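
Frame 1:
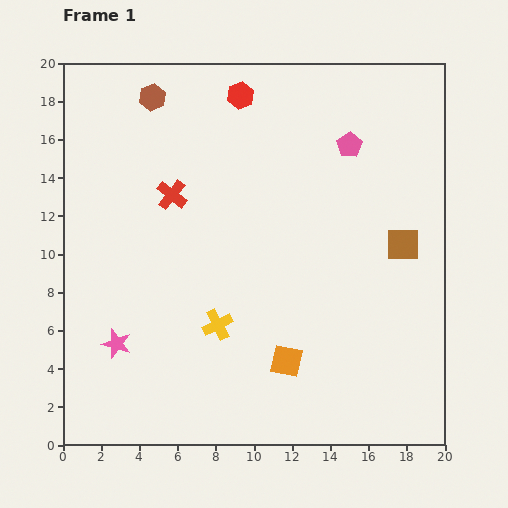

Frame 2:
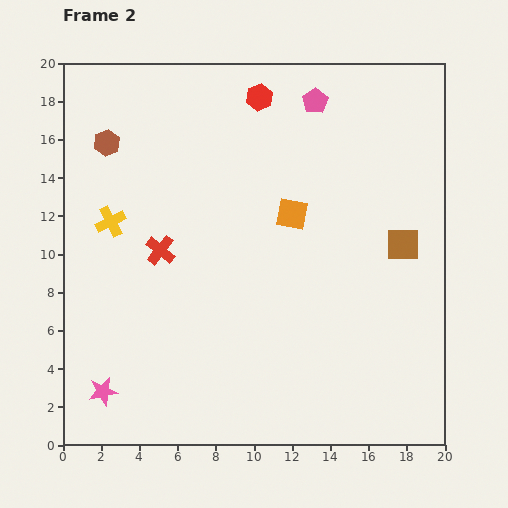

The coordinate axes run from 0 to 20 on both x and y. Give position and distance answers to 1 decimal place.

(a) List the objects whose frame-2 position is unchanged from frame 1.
the brown square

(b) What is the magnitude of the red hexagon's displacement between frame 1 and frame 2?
1.0

The red hexagon moved from (9.3, 18.3) to (10.3, 18.2), a distance of √(1.0² + 0.1²) ≈ 1.0.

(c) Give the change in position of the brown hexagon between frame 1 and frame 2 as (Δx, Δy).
(-2.4, -2.4)

The brown hexagon was at (4.7, 18.2) in frame 1 and (2.3, 15.8) in frame 2.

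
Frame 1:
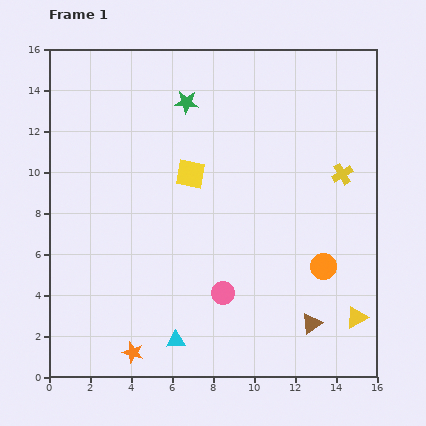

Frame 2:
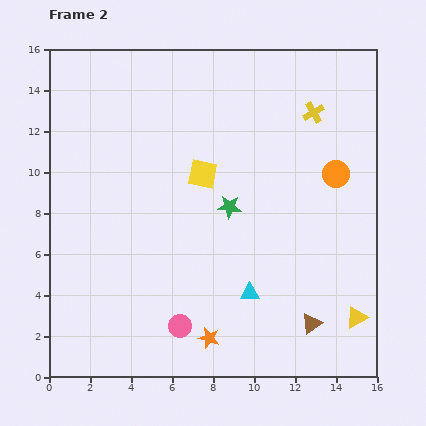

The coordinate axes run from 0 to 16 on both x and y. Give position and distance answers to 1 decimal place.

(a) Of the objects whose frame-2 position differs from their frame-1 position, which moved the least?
the yellow square

(moved 0.6)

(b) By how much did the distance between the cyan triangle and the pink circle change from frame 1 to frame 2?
+0.5

Distance in frame 1: 3.3. Distance in frame 2: 3.8.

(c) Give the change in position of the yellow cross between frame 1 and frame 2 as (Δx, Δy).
(-1.4, 3.0)

The yellow cross was at (14.3, 9.9) in frame 1 and (12.9, 12.9) in frame 2.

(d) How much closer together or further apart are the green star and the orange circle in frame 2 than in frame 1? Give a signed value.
-5.0

Distance in frame 1: 10.4. Distance in frame 2: 5.4.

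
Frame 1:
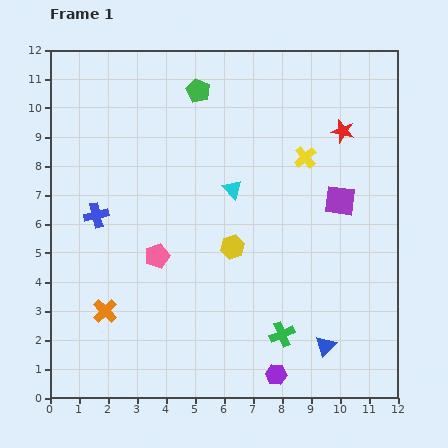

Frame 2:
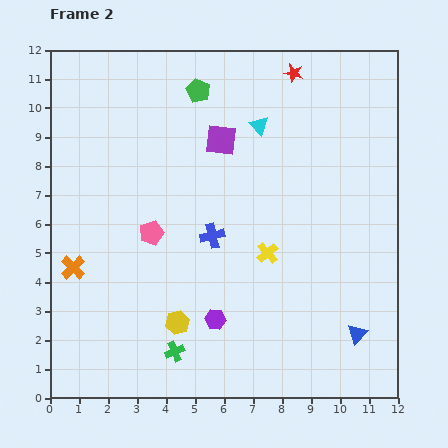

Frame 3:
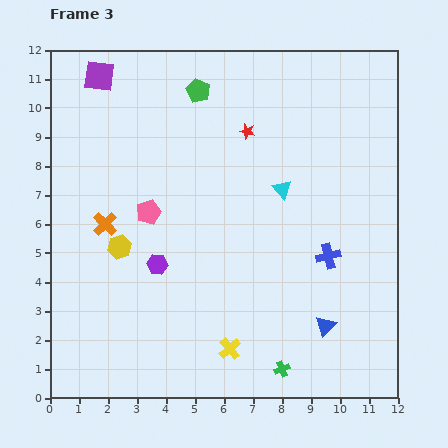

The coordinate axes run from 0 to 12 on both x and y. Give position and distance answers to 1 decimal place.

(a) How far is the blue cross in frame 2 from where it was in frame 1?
4.1

The blue cross moved from (1.6, 6.3) to (5.6, 5.6), a distance of √(4.0² + 0.7²) ≈ 4.1.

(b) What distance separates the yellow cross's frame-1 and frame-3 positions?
7.1

The yellow cross moved from (8.8, 8.3) to (6.2, 1.7), a distance of √(2.6² + 6.6²) ≈ 7.1.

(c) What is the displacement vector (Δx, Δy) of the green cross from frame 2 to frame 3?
(3.7, -0.6)

The green cross was at (4.3, 1.6) in frame 2 and (8.0, 1.0) in frame 3.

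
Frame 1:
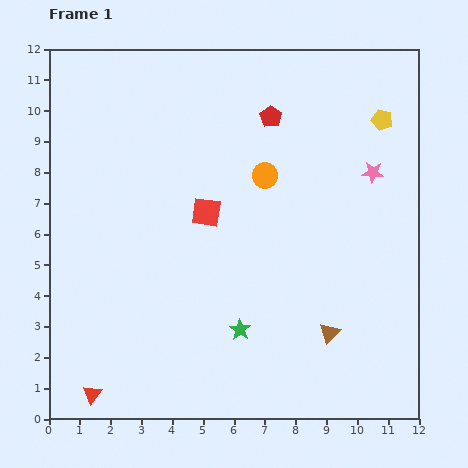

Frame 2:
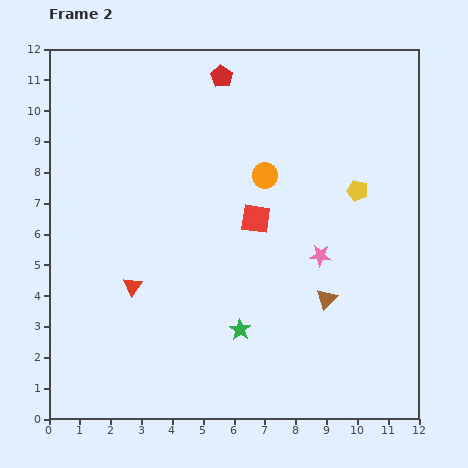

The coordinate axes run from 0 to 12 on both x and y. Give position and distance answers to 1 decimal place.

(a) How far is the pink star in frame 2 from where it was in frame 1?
3.2

The pink star moved from (10.5, 8.0) to (8.8, 5.3), a distance of √(1.7² + 2.7²) ≈ 3.2.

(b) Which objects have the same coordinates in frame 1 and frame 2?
the green star, the orange circle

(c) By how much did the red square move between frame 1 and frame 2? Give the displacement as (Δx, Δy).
(1.6, -0.2)

The red square was at (5.1, 6.7) in frame 1 and (6.7, 6.5) in frame 2.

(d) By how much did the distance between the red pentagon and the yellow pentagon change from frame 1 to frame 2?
+2.1

Distance in frame 1: 3.6. Distance in frame 2: 5.7.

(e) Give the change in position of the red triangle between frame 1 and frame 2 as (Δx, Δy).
(1.3, 3.5)

The red triangle was at (1.4, 0.8) in frame 1 and (2.7, 4.3) in frame 2.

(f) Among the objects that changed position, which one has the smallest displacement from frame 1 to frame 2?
the brown triangle

(moved 1.1)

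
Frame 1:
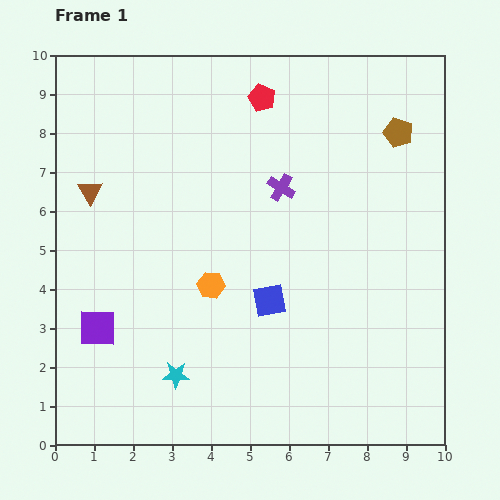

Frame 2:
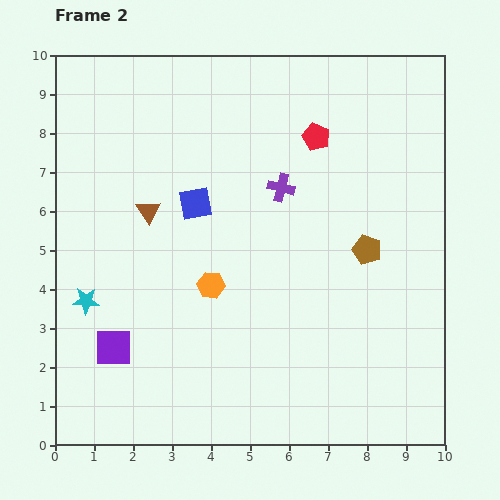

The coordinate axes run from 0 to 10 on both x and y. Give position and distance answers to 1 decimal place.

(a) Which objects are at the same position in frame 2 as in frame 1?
the orange hexagon, the purple cross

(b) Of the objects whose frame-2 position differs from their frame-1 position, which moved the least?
the purple square

(moved 0.6)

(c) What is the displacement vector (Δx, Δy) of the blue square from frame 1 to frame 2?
(-1.9, 2.5)

The blue square was at (5.5, 3.7) in frame 1 and (3.6, 6.2) in frame 2.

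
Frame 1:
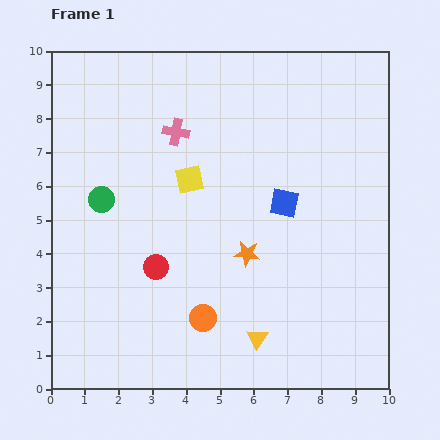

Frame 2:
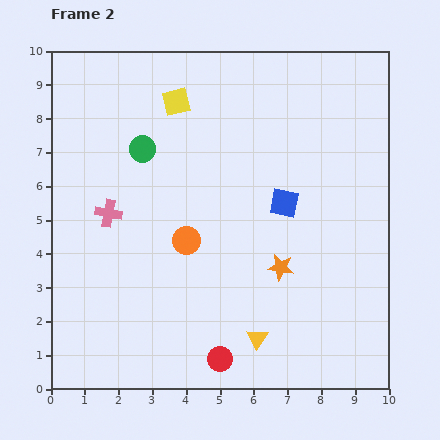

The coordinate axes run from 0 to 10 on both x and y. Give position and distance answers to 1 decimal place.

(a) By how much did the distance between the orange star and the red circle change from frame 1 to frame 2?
+0.5

Distance in frame 1: 2.7. Distance in frame 2: 3.2.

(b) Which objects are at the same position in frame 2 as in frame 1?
the yellow triangle, the blue square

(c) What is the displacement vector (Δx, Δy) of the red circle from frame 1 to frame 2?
(1.9, -2.7)

The red circle was at (3.1, 3.6) in frame 1 and (5.0, 0.9) in frame 2.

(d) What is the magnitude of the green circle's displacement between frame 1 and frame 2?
1.9

The green circle moved from (1.5, 5.6) to (2.7, 7.1), a distance of √(1.2² + 1.5²) ≈ 1.9.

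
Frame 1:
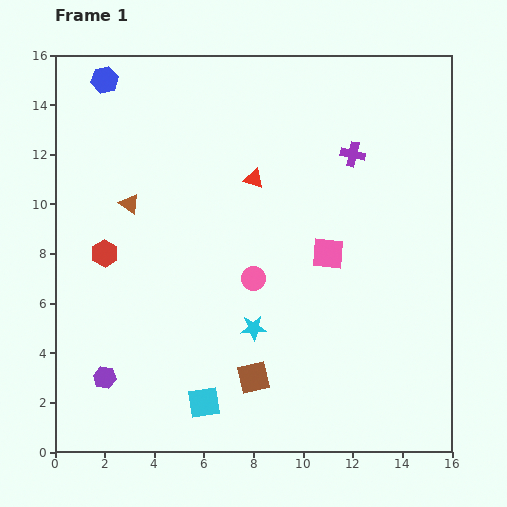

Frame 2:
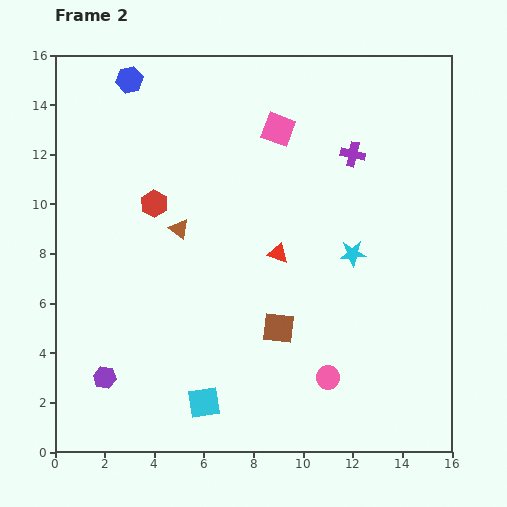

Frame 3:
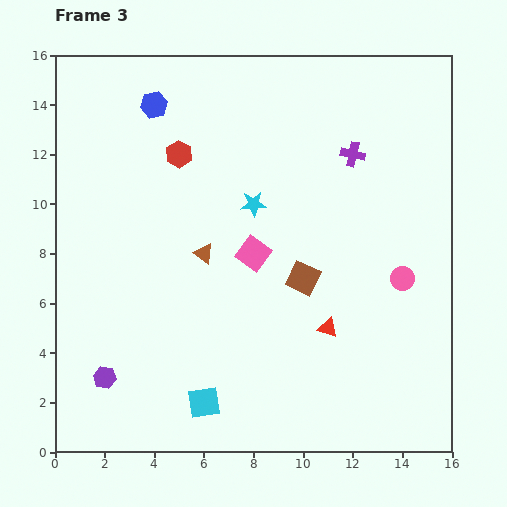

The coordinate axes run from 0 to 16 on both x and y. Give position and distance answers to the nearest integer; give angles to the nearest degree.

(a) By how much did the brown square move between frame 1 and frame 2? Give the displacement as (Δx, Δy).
(1, 2)

The brown square was at (8, 3) in frame 1 and (9, 5) in frame 2.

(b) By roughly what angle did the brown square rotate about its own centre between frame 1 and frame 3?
38° clockwise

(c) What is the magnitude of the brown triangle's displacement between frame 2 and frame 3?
1

The brown triangle moved from (5, 9) to (6, 8), a distance of √(1² + 1²) ≈ 1.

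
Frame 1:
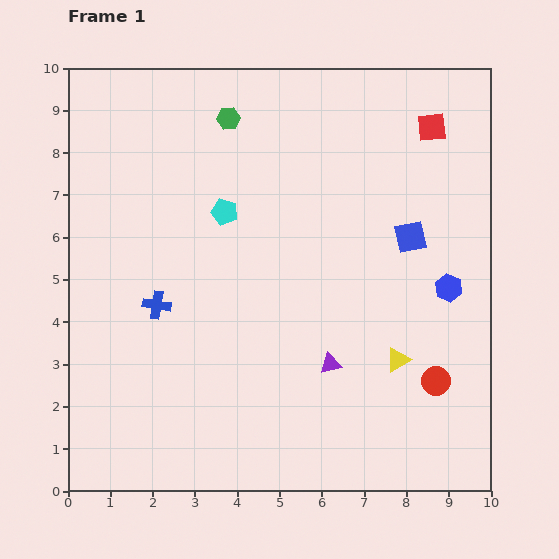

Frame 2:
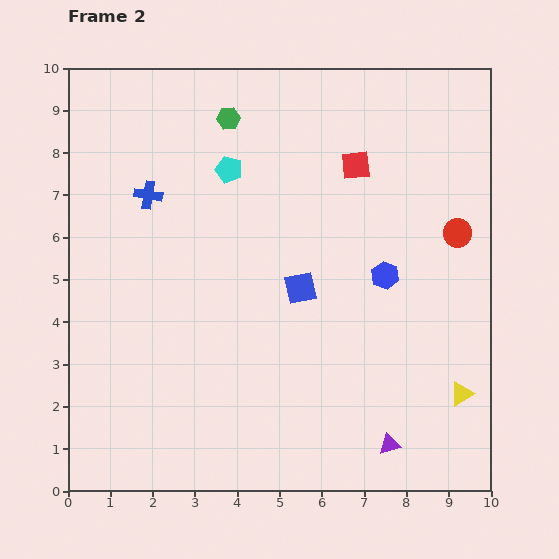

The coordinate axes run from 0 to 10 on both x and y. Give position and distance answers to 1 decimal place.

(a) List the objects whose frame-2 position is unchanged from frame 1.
the green hexagon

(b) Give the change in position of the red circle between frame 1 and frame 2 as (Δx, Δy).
(0.5, 3.5)

The red circle was at (8.7, 2.6) in frame 1 and (9.2, 6.1) in frame 2.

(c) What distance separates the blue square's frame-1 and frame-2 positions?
2.9

The blue square moved from (8.1, 6.0) to (5.5, 4.8), a distance of √(2.6² + 1.2²) ≈ 2.9.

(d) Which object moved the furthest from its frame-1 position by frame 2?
the red circle

(moved 3.5; next 2.9)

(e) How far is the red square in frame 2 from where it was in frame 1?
2.0

The red square moved from (8.6, 8.6) to (6.8, 7.7), a distance of √(1.8² + 0.9²) ≈ 2.0.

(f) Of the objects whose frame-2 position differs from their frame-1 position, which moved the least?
the cyan pentagon

(moved 1.0)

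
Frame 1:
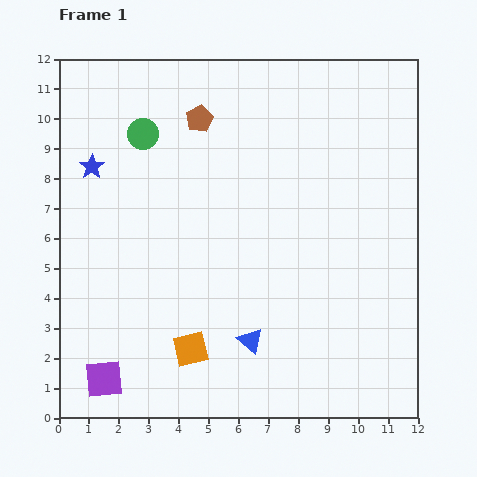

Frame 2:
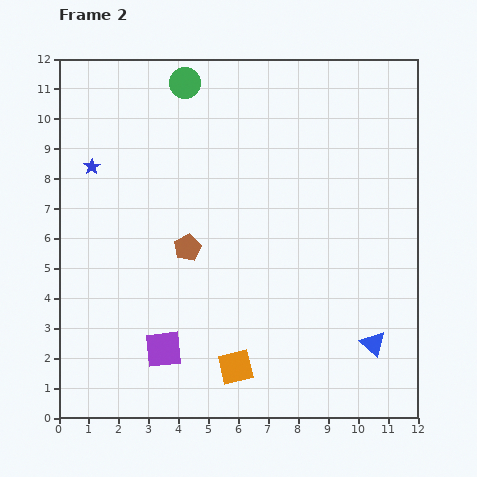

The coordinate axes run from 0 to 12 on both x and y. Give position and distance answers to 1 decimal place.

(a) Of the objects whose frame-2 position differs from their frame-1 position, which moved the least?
the orange square

(moved 1.6)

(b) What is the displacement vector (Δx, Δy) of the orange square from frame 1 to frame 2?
(1.5, -0.6)

The orange square was at (4.4, 2.3) in frame 1 and (5.9, 1.7) in frame 2.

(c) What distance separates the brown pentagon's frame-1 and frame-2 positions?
4.3

The brown pentagon moved from (4.7, 10.0) to (4.3, 5.7), a distance of √(0.4² + 4.3²) ≈ 4.3.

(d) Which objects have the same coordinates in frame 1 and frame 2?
the blue star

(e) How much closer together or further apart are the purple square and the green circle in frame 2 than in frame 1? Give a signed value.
+0.6

Distance in frame 1: 8.3. Distance in frame 2: 8.9.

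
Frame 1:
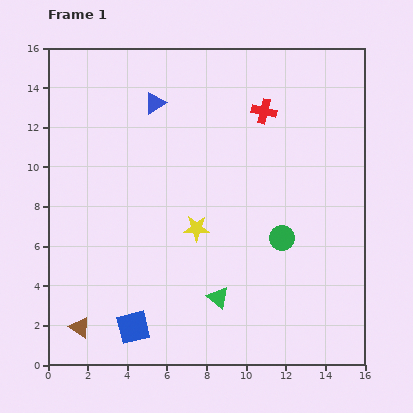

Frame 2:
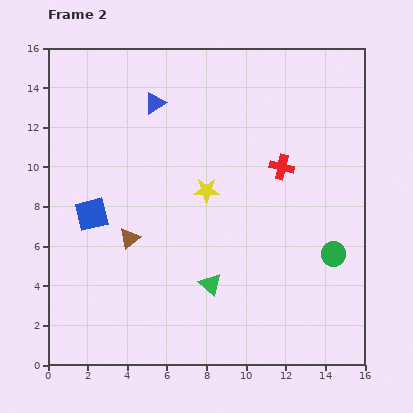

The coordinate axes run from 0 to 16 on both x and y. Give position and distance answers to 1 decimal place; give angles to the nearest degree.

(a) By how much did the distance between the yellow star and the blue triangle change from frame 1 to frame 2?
-1.5

Distance in frame 1: 6.6. Distance in frame 2: 5.1.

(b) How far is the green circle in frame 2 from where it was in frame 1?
2.7

The green circle moved from (11.8, 6.4) to (14.4, 5.6), a distance of √(2.6² + 0.8²) ≈ 2.7.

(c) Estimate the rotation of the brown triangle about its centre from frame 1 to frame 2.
47° clockwise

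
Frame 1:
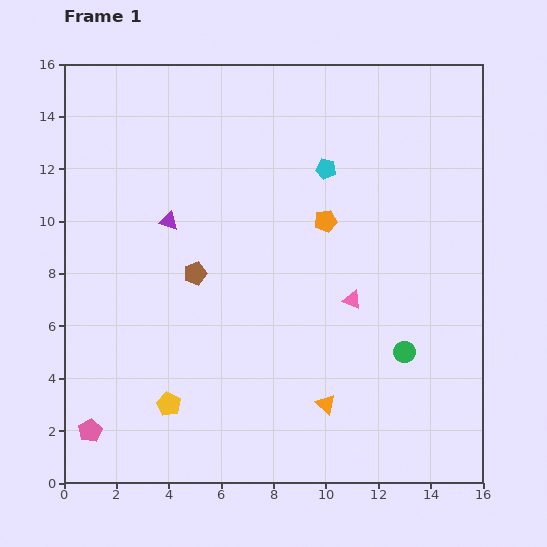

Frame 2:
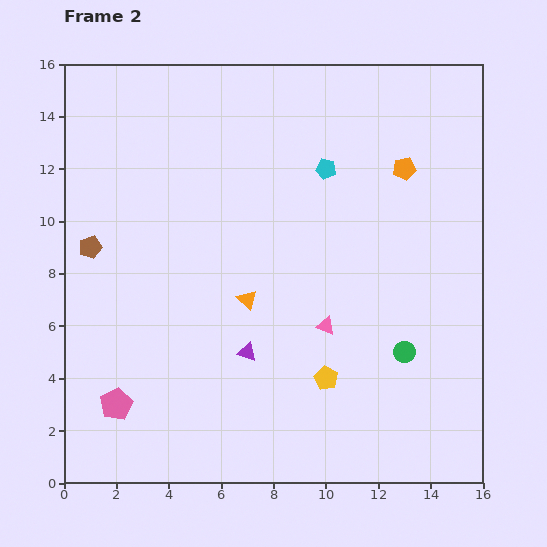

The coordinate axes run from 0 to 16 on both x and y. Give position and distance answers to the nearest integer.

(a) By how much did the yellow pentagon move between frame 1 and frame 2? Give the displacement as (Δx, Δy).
(6, 1)

The yellow pentagon was at (4, 3) in frame 1 and (10, 4) in frame 2.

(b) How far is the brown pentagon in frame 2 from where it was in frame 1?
4

The brown pentagon moved from (5, 8) to (1, 9), a distance of √(4² + 1²) ≈ 4.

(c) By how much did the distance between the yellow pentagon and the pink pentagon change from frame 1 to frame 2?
+5

Distance in frame 1: 3. Distance in frame 2: 8.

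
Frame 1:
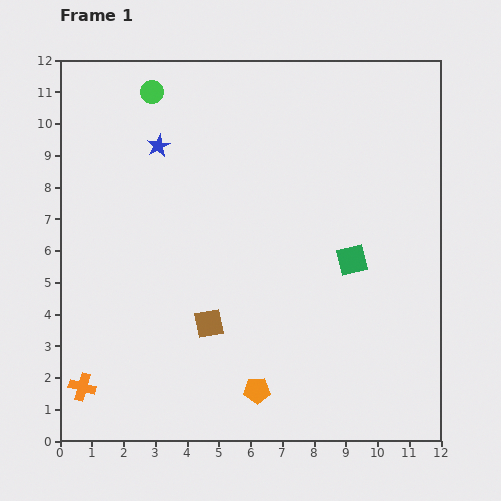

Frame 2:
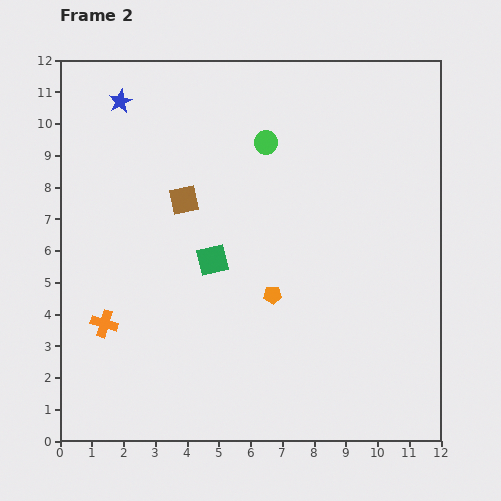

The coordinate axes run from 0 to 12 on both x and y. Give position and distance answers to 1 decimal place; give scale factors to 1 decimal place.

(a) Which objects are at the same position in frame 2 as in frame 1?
none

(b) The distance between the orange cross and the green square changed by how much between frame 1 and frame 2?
-5.5

Distance in frame 1: 9.4. Distance in frame 2: 3.9.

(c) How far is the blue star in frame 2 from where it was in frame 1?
1.8

The blue star moved from (3.1, 9.3) to (1.9, 10.7), a distance of √(1.2² + 1.4²) ≈ 1.8.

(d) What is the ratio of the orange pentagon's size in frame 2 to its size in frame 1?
0.7×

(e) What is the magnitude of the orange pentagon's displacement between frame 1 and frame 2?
3.0

The orange pentagon moved from (6.2, 1.6) to (6.7, 4.6), a distance of √(0.5² + 3.0²) ≈ 3.0.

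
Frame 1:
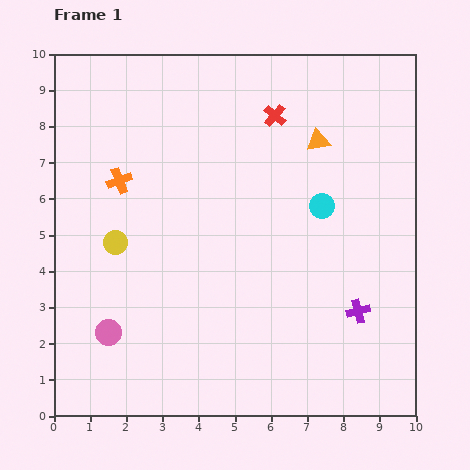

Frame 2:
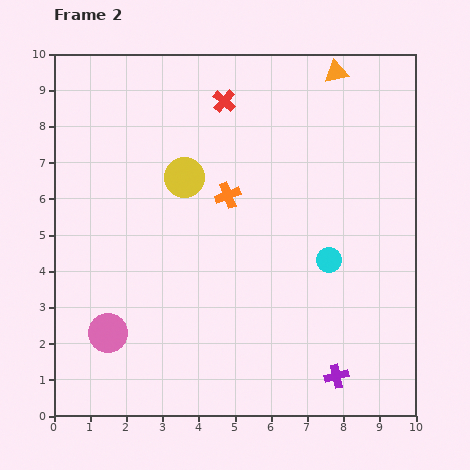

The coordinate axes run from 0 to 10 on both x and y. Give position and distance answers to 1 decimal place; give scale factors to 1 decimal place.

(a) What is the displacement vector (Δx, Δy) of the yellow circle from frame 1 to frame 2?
(1.9, 1.8)

The yellow circle was at (1.7, 4.8) in frame 1 and (3.6, 6.6) in frame 2.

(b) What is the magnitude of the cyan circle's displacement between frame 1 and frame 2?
1.5

The cyan circle moved from (7.4, 5.8) to (7.6, 4.3), a distance of √(0.2² + 1.5²) ≈ 1.5.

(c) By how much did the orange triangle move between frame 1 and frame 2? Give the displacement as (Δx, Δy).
(0.5, 1.9)

The orange triangle was at (7.3, 7.6) in frame 1 and (7.8, 9.5) in frame 2.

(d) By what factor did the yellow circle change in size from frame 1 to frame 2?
1.6×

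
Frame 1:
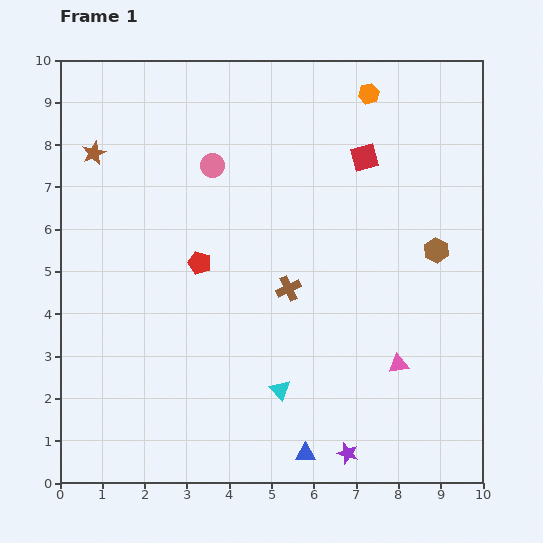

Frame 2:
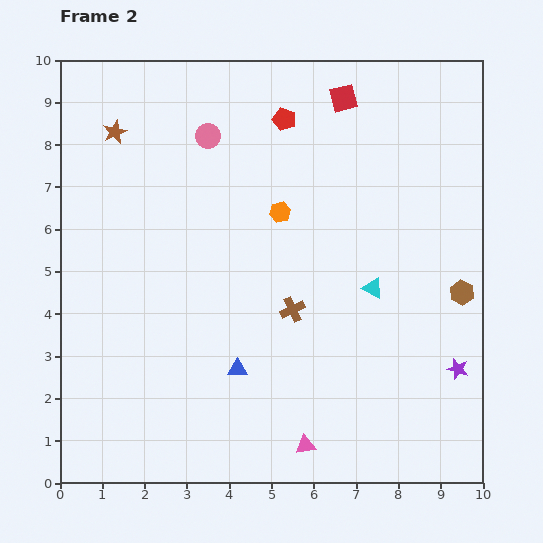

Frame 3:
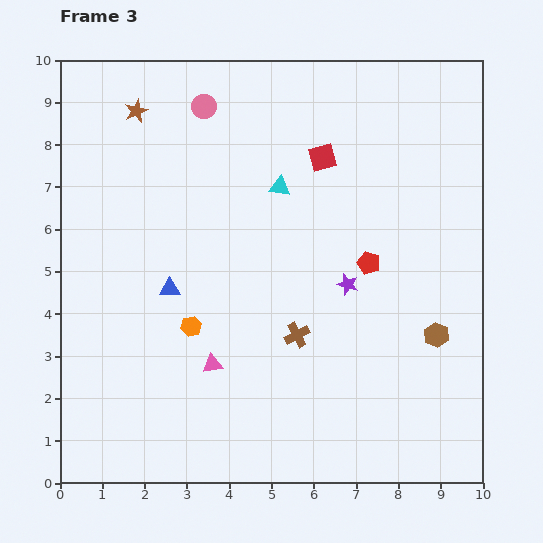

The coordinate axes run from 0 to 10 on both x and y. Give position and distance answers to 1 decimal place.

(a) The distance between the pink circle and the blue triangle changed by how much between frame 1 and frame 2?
-1.6

Distance in frame 1: 7.1. Distance in frame 2: 5.5.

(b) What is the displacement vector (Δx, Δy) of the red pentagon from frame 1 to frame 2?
(2.0, 3.4)

The red pentagon was at (3.3, 5.2) in frame 1 and (5.3, 8.6) in frame 2.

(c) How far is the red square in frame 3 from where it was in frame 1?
1.0

The red square moved from (7.2, 7.7) to (6.2, 7.7), a distance of √(1.0² + 0.0²) ≈ 1.0.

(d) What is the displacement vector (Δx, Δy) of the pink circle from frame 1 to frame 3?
(-0.2, 1.4)

The pink circle was at (3.6, 7.5) in frame 1 and (3.4, 8.9) in frame 3.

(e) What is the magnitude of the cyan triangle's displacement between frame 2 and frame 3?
3.3

The cyan triangle moved from (7.4, 4.6) to (5.2, 7.0), a distance of √(2.2² + 2.4²) ≈ 3.3.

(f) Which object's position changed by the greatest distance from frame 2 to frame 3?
the red pentagon

(moved 3.9; next 3.4)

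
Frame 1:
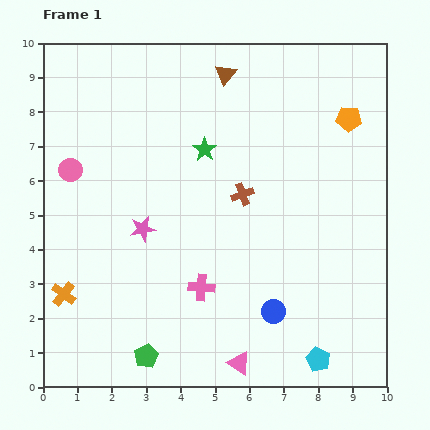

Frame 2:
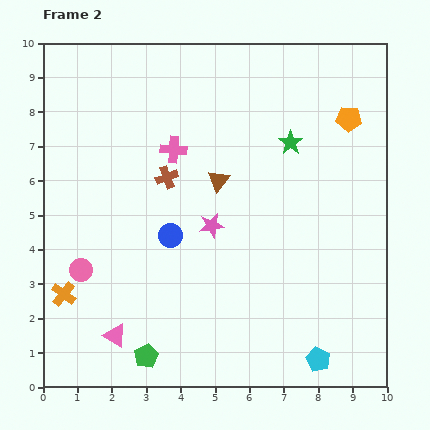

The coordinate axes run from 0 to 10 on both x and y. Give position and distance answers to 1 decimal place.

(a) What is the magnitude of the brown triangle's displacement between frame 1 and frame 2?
3.1

The brown triangle moved from (5.3, 9.1) to (5.1, 6.0), a distance of √(0.2² + 3.1²) ≈ 3.1.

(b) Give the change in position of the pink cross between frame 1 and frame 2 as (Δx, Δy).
(-0.8, 4.0)

The pink cross was at (4.6, 2.9) in frame 1 and (3.8, 6.9) in frame 2.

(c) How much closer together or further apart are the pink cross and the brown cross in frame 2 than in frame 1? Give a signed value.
-2.2

Distance in frame 1: 3.0. Distance in frame 2: 0.8.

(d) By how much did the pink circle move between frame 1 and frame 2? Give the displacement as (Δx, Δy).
(0.3, -2.9)

The pink circle was at (0.8, 6.3) in frame 1 and (1.1, 3.4) in frame 2.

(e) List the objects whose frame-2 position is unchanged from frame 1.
the cyan pentagon, the green pentagon, the orange cross, the orange pentagon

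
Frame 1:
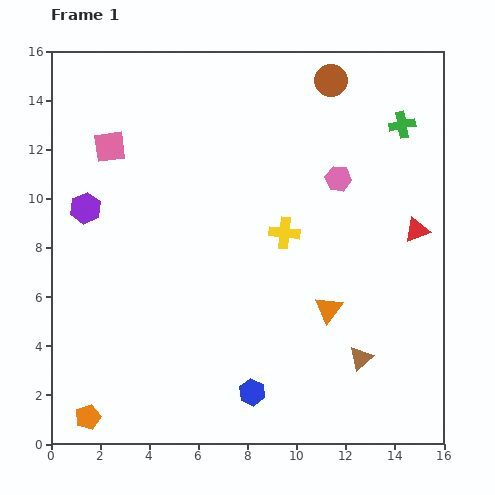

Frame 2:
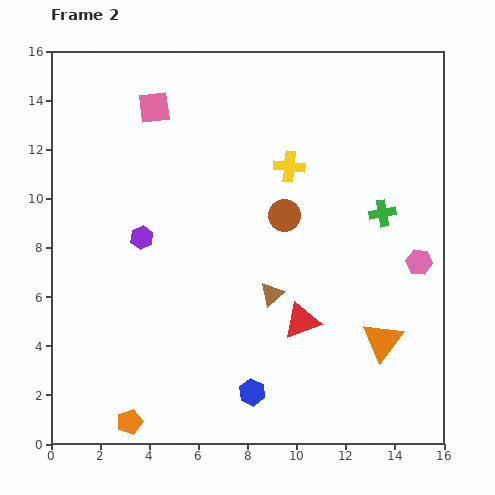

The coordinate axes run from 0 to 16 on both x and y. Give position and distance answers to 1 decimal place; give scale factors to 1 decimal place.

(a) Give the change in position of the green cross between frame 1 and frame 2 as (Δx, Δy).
(-0.8, -3.6)

The green cross was at (14.3, 13.0) in frame 1 and (13.5, 9.4) in frame 2.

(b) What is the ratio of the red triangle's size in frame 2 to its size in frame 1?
1.5×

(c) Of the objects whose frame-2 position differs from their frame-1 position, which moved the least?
the orange pentagon

(moved 1.7)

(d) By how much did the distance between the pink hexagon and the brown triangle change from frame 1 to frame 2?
-1.3

Distance in frame 1: 7.4. Distance in frame 2: 6.1.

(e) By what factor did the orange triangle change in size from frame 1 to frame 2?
1.5×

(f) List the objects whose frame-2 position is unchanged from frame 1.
the blue hexagon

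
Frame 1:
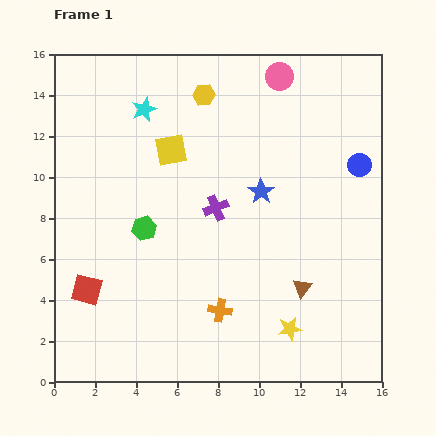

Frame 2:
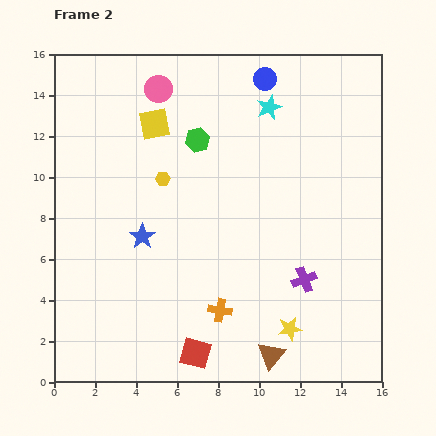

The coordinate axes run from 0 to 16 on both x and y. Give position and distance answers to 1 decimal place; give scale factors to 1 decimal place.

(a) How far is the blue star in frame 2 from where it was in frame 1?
6.2

The blue star moved from (10.1, 9.3) to (4.3, 7.1), a distance of √(5.8² + 2.2²) ≈ 6.2.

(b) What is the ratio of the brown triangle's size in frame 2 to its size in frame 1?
1.5×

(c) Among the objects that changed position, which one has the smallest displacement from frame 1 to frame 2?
the yellow square

(moved 1.5)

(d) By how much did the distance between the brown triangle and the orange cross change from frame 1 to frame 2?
-0.8

Distance in frame 1: 4.1. Distance in frame 2: 3.3.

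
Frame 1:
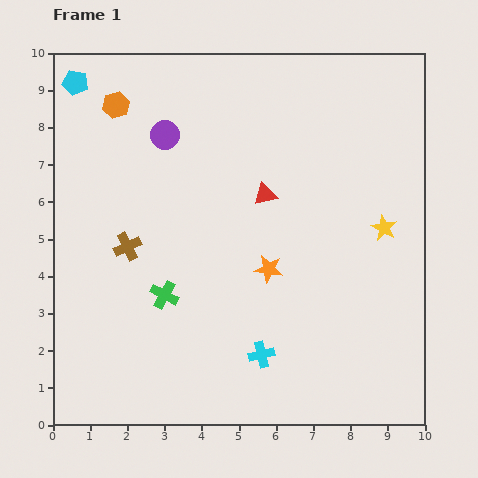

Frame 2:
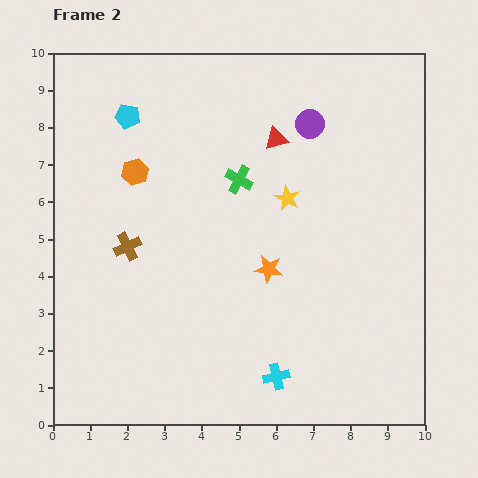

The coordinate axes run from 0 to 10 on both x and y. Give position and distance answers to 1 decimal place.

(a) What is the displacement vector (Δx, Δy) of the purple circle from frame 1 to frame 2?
(3.9, 0.3)

The purple circle was at (3.0, 7.8) in frame 1 and (6.9, 8.1) in frame 2.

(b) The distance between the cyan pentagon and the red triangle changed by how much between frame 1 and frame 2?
-1.9

Distance in frame 1: 5.9. Distance in frame 2: 4.0.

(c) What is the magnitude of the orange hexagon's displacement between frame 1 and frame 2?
1.9

The orange hexagon moved from (1.7, 8.6) to (2.2, 6.8), a distance of √(0.5² + 1.8²) ≈ 1.9.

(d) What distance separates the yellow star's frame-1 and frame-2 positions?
2.7

The yellow star moved from (8.9, 5.3) to (6.3, 6.1), a distance of √(2.6² + 0.8²) ≈ 2.7.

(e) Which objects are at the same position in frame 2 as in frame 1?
the orange star, the brown cross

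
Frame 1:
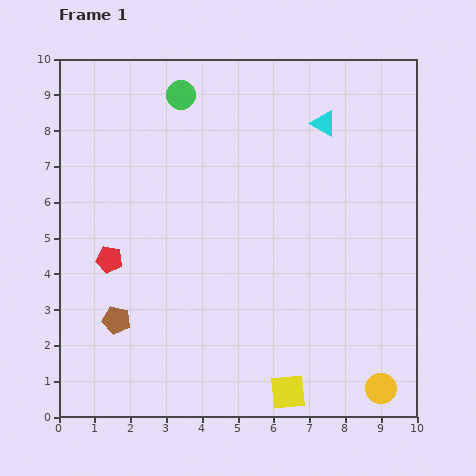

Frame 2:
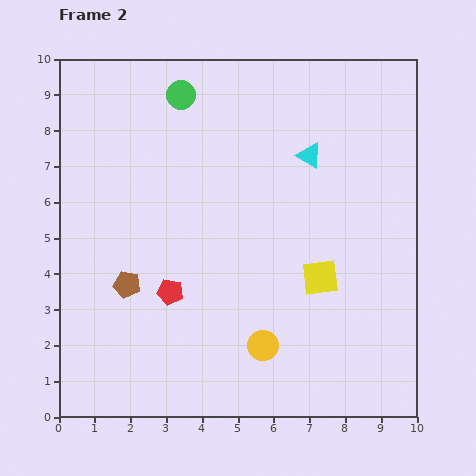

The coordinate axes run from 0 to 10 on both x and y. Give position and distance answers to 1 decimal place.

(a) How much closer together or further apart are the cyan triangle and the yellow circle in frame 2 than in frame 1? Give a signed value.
-2.1

Distance in frame 1: 7.6. Distance in frame 2: 5.5.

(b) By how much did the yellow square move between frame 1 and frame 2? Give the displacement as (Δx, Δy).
(0.9, 3.2)

The yellow square was at (6.4, 0.7) in frame 1 and (7.3, 3.9) in frame 2.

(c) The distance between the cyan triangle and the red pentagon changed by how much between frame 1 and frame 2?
-1.7

Distance in frame 1: 7.1. Distance in frame 2: 5.4.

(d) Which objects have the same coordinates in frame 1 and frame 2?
the green circle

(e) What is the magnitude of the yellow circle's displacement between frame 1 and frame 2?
3.5

The yellow circle moved from (9.0, 0.8) to (5.7, 2.0), a distance of √(3.3² + 1.2²) ≈ 3.5.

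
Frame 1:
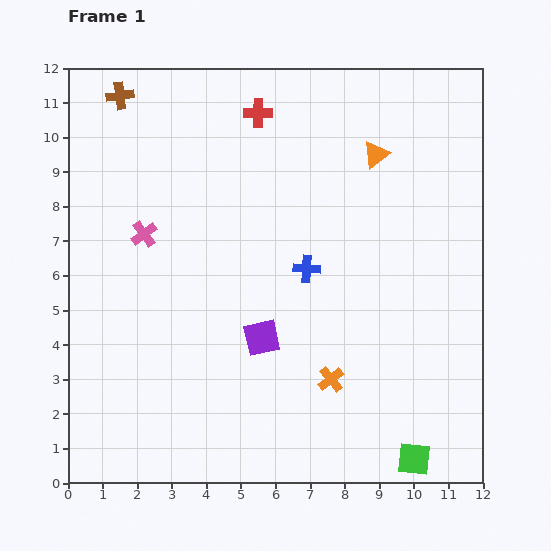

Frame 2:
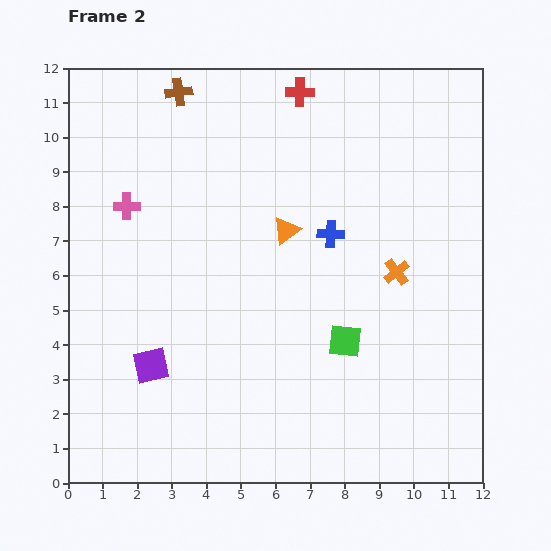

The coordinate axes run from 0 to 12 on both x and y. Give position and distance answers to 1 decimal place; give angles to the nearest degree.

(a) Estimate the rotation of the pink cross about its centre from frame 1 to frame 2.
37° clockwise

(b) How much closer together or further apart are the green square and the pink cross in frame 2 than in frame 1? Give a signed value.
-2.8

Distance in frame 1: 10.2. Distance in frame 2: 7.4.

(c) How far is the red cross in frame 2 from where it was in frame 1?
1.3

The red cross moved from (5.5, 10.7) to (6.7, 11.3), a distance of √(1.2² + 0.6²) ≈ 1.3.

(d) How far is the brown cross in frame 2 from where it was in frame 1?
1.7

The brown cross moved from (1.5, 11.2) to (3.2, 11.3), a distance of √(1.7² + 0.1²) ≈ 1.7.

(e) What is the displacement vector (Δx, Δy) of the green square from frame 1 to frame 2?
(-2.0, 3.4)

The green square was at (10.0, 0.7) in frame 1 and (8.0, 4.1) in frame 2.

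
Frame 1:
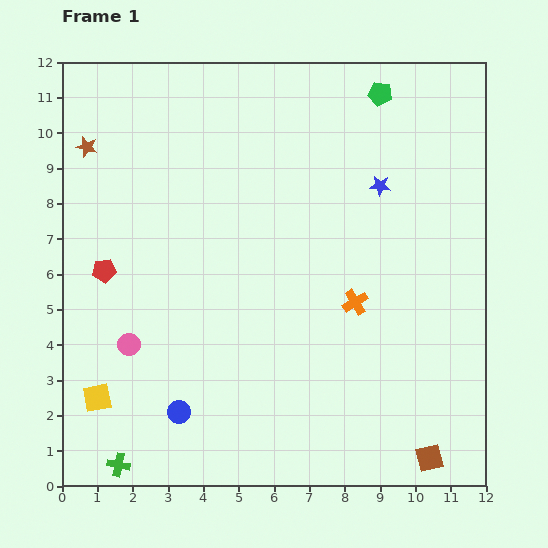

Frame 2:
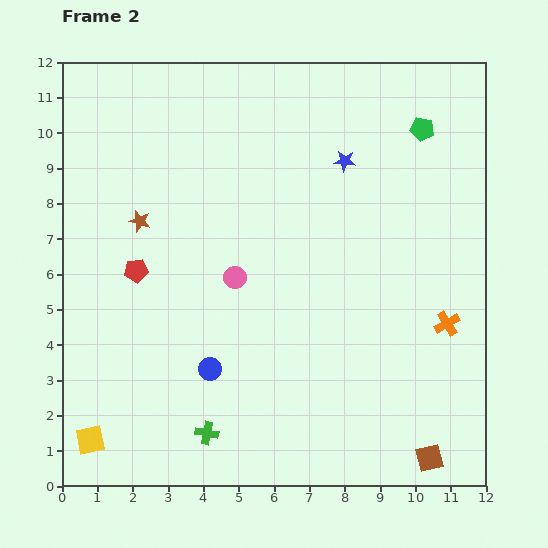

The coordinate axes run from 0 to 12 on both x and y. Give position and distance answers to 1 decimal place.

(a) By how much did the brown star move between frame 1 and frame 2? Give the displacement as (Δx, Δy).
(1.5, -2.1)

The brown star was at (0.7, 9.6) in frame 1 and (2.2, 7.5) in frame 2.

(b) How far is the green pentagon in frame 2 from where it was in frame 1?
1.6

The green pentagon moved from (9.0, 11.1) to (10.2, 10.1), a distance of √(1.2² + 1.0²) ≈ 1.6.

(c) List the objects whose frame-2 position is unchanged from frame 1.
the brown square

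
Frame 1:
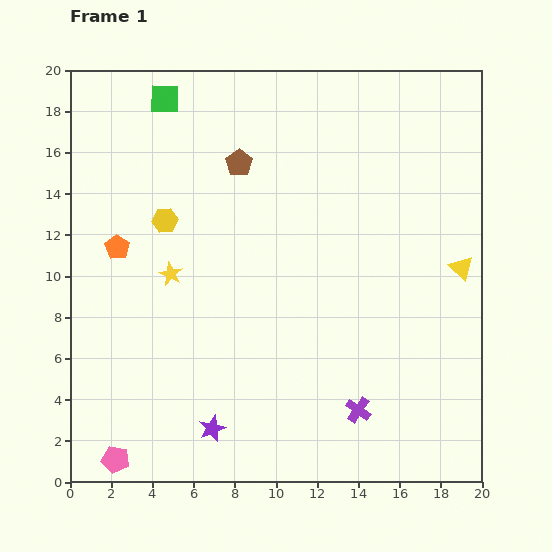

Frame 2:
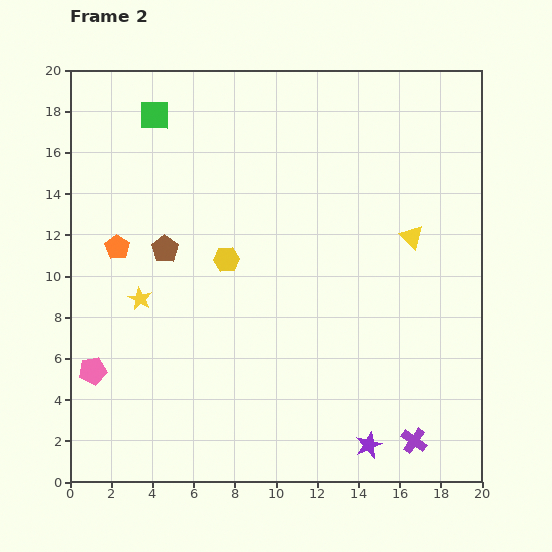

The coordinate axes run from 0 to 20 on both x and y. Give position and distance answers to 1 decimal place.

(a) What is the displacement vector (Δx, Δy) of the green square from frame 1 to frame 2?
(-0.5, -0.8)

The green square was at (4.6, 18.6) in frame 1 and (4.1, 17.8) in frame 2.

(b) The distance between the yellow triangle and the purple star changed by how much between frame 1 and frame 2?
-4.1

Distance in frame 1: 14.4. Distance in frame 2: 10.3.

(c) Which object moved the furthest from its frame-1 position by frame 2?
the purple star

(moved 7.6; next 5.5)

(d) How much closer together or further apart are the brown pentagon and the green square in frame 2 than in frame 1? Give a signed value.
+1.7

Distance in frame 1: 4.8. Distance in frame 2: 6.5.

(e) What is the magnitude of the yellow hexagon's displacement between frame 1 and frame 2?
3.6

The yellow hexagon moved from (4.6, 12.7) to (7.6, 10.8), a distance of √(3.0² + 1.9²) ≈ 3.6.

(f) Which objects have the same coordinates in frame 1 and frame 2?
the orange pentagon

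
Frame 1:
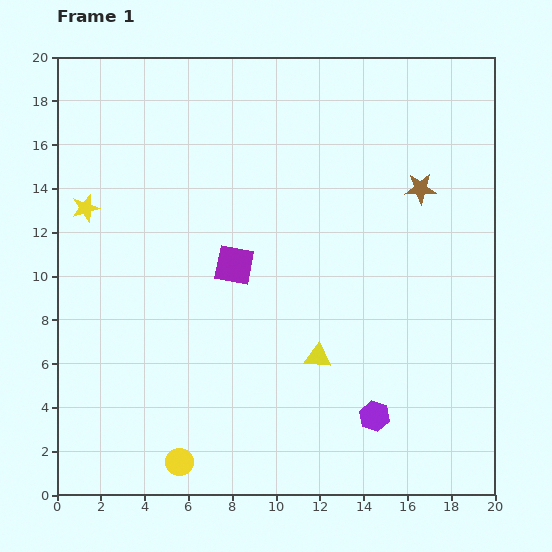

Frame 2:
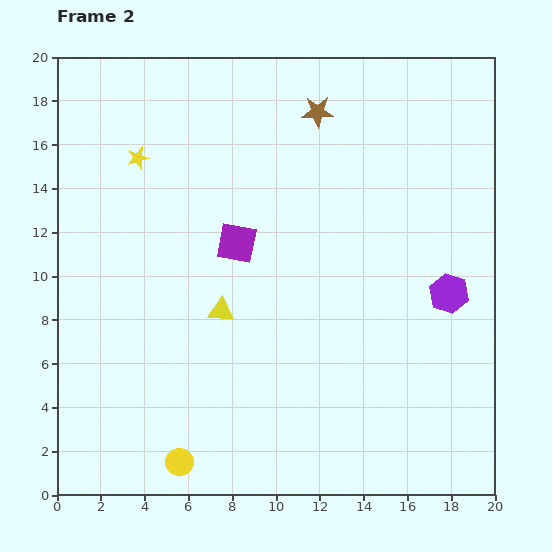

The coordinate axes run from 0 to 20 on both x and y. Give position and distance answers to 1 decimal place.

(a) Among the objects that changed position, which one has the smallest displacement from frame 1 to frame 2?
the purple square

(moved 1.0)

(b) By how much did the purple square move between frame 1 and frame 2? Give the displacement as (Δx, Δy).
(0.1, 1.0)

The purple square was at (8.1, 10.5) in frame 1 and (8.2, 11.5) in frame 2.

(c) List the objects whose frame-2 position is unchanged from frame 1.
the yellow circle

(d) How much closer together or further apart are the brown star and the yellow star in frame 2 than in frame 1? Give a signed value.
-6.8

Distance in frame 1: 15.3. Distance in frame 2: 8.5.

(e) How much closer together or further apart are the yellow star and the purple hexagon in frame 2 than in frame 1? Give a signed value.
-0.8

Distance in frame 1: 16.3. Distance in frame 2: 15.5.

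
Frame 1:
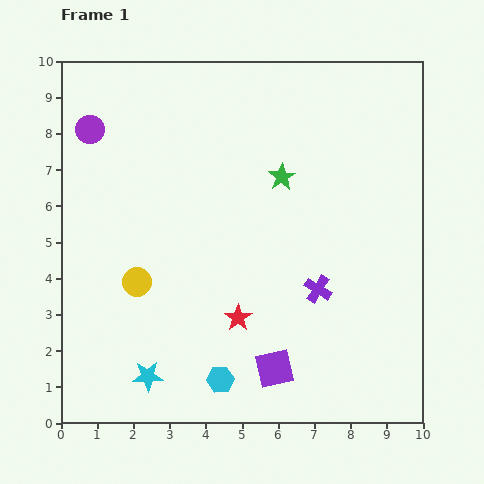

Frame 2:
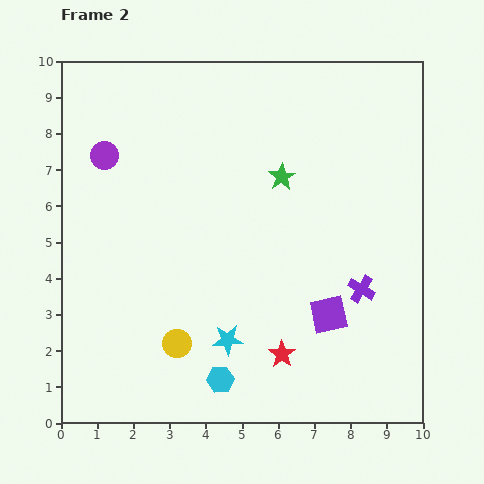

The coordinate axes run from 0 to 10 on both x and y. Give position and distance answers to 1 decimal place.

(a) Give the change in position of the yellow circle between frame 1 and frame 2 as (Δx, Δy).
(1.1, -1.7)

The yellow circle was at (2.1, 3.9) in frame 1 and (3.2, 2.2) in frame 2.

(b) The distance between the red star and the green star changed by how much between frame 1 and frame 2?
+0.8

Distance in frame 1: 4.1. Distance in frame 2: 4.9.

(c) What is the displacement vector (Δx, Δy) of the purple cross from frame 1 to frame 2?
(1.2, 0.0)

The purple cross was at (7.1, 3.7) in frame 1 and (8.3, 3.7) in frame 2.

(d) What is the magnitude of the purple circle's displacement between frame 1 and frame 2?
0.8

The purple circle moved from (0.8, 8.1) to (1.2, 7.4), a distance of √(0.4² + 0.7²) ≈ 0.8.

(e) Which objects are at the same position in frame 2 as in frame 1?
the green star, the cyan hexagon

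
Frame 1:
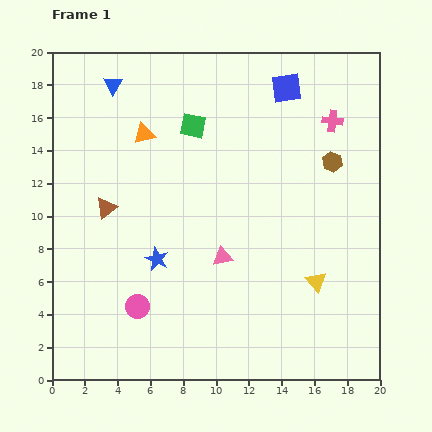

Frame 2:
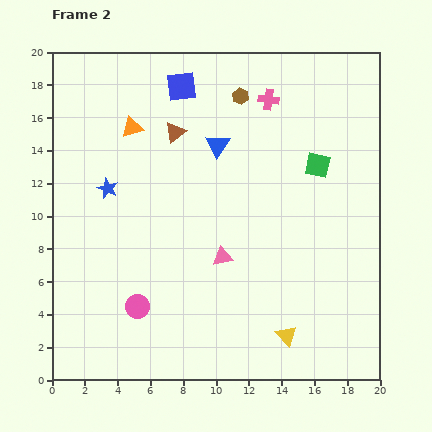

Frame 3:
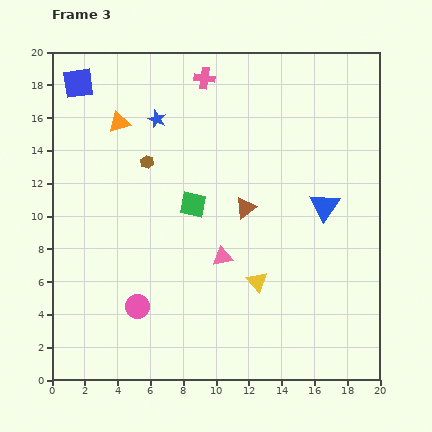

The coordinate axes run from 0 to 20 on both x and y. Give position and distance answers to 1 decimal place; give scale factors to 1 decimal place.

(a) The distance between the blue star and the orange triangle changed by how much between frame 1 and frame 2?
-3.6

Distance in frame 1: 7.6. Distance in frame 2: 4.0.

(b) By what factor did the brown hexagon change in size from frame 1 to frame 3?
0.6×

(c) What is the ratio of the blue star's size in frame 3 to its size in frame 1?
0.8×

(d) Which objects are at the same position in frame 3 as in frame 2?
the pink circle, the pink triangle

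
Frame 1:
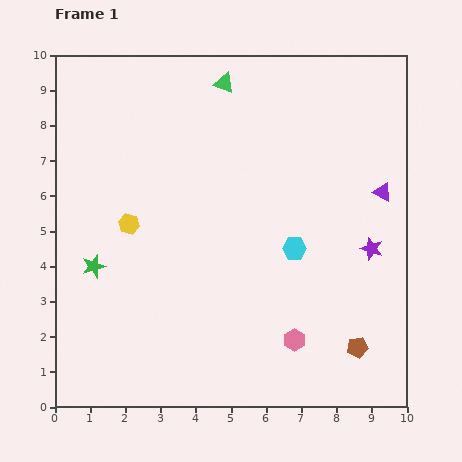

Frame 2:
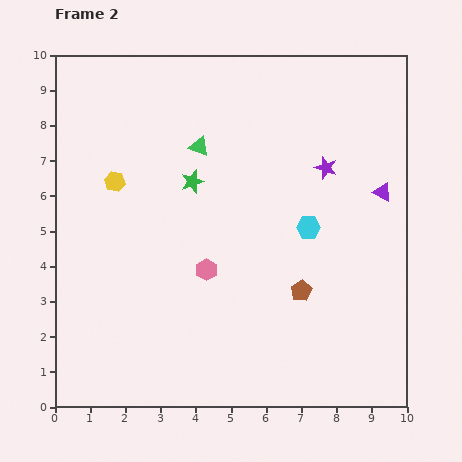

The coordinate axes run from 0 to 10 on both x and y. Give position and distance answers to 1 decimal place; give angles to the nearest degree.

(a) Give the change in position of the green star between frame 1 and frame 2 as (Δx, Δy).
(2.8, 2.4)

The green star was at (1.1, 4.0) in frame 1 and (3.9, 6.4) in frame 2.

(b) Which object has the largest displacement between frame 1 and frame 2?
the green star

(moved 3.7; next 3.2)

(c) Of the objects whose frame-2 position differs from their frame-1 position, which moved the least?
the cyan hexagon

(moved 0.7)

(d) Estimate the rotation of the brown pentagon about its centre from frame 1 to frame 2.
18° counter-clockwise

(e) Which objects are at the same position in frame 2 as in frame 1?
the purple triangle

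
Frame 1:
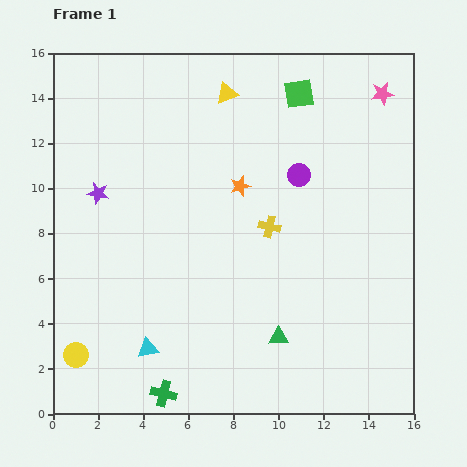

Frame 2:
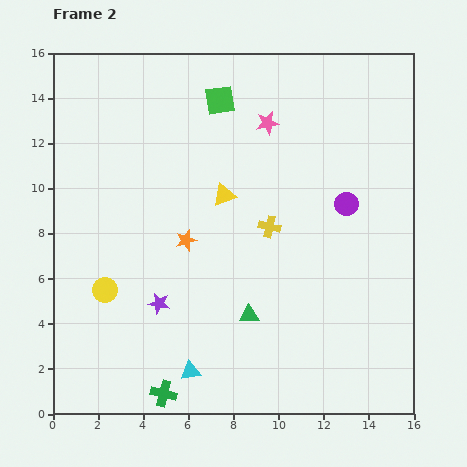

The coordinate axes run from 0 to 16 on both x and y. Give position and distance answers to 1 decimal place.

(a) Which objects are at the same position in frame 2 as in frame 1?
the yellow cross, the green cross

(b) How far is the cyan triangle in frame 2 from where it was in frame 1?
2.1

The cyan triangle moved from (4.2, 2.9) to (6.1, 1.9), a distance of √(1.9² + 1.0²) ≈ 2.1.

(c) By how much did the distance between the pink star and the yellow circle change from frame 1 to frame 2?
-7.6

Distance in frame 1: 17.9. Distance in frame 2: 10.3.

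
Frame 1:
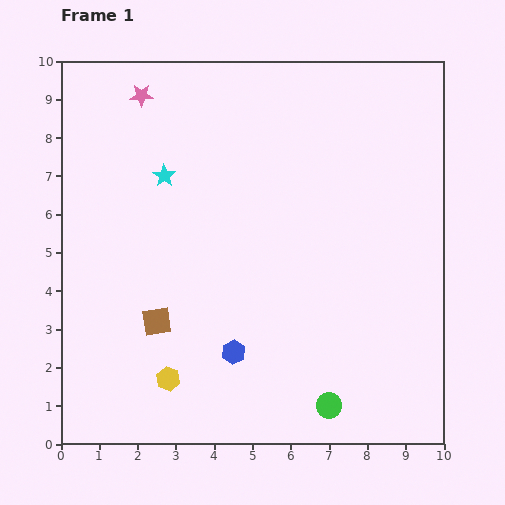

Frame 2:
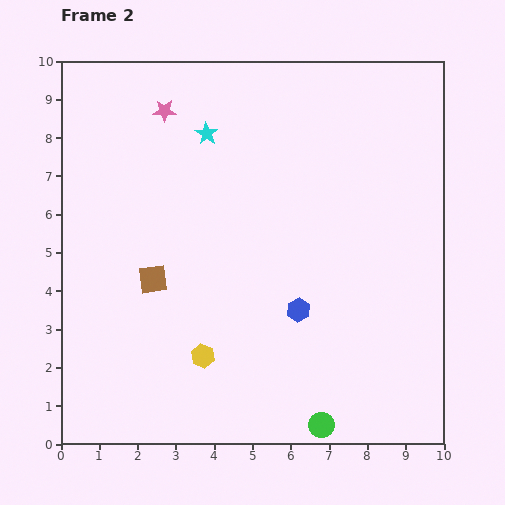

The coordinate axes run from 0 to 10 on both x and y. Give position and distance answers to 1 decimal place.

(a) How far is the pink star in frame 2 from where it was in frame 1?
0.7

The pink star moved from (2.1, 9.1) to (2.7, 8.7), a distance of √(0.6² + 0.4²) ≈ 0.7.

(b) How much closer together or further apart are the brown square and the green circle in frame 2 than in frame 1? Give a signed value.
+0.8

Distance in frame 1: 5.0. Distance in frame 2: 5.8.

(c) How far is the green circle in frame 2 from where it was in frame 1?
0.5

The green circle moved from (7.0, 1.0) to (6.8, 0.5), a distance of √(0.2² + 0.5²) ≈ 0.5.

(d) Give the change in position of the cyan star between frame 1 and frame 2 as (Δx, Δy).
(1.1, 1.1)

The cyan star was at (2.7, 7.0) in frame 1 and (3.8, 8.1) in frame 2.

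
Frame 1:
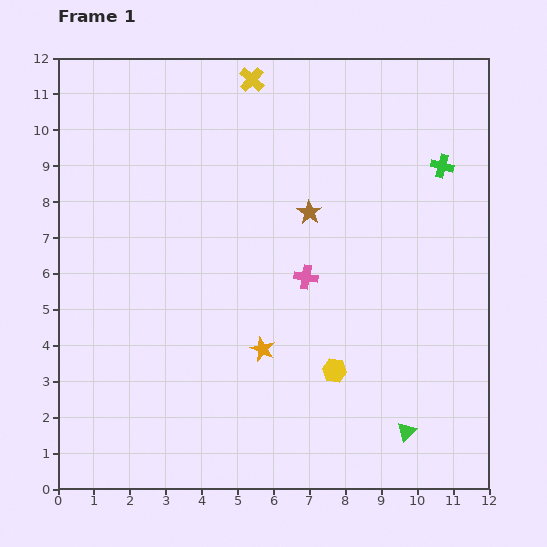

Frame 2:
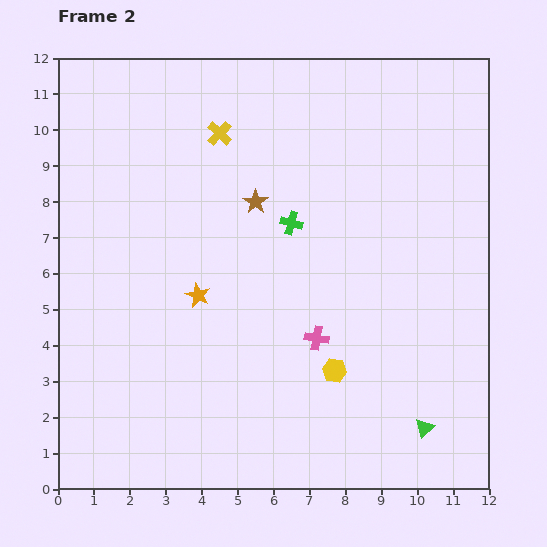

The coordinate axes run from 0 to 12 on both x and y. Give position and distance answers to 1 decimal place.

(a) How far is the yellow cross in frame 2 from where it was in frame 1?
1.7

The yellow cross moved from (5.4, 11.4) to (4.5, 9.9), a distance of √(0.9² + 1.5²) ≈ 1.7.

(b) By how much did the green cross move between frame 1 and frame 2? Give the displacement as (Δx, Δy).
(-4.2, -1.6)

The green cross was at (10.7, 9.0) in frame 1 and (6.5, 7.4) in frame 2.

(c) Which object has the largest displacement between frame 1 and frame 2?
the green cross

(moved 4.5; next 2.3)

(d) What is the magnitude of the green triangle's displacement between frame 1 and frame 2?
0.5

The green triangle moved from (9.7, 1.6) to (10.2, 1.7), a distance of √(0.5² + 0.1²) ≈ 0.5.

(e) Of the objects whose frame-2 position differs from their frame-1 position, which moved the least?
the green triangle

(moved 0.5)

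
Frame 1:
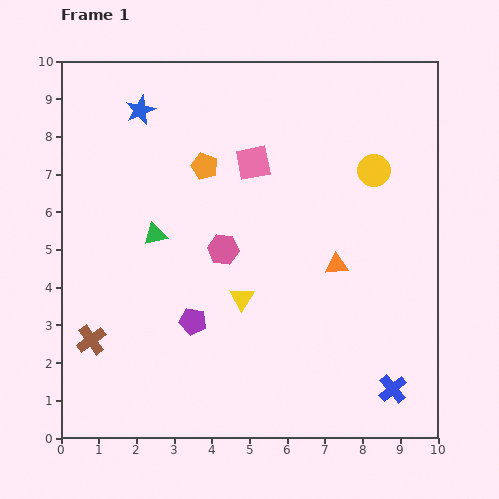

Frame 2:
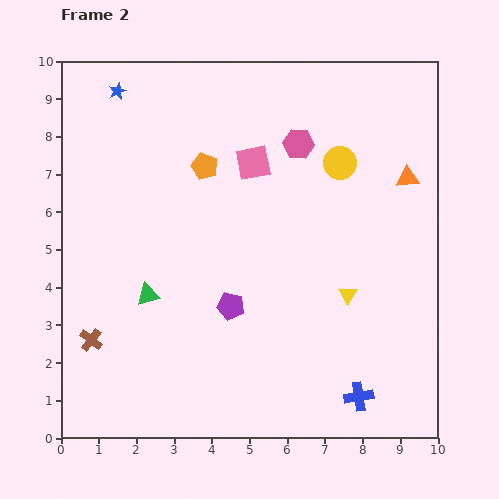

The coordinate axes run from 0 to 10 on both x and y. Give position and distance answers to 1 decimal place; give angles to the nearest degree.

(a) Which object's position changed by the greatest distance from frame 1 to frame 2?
the pink hexagon

(moved 3.4; next 3.0)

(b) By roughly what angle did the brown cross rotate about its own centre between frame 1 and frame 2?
18° counter-clockwise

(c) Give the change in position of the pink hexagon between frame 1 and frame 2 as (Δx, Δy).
(2.0, 2.8)

The pink hexagon was at (4.3, 5.0) in frame 1 and (6.3, 7.8) in frame 2.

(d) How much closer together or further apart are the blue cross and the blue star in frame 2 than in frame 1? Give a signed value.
+0.3

Distance in frame 1: 10.0. Distance in frame 2: 10.3.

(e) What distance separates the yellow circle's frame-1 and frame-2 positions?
0.9

The yellow circle moved from (8.3, 7.1) to (7.4, 7.3), a distance of √(0.9² + 0.2²) ≈ 0.9.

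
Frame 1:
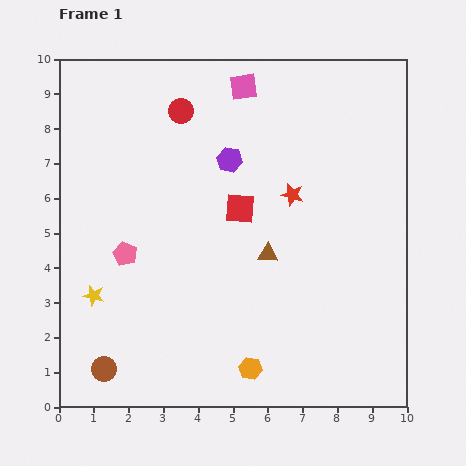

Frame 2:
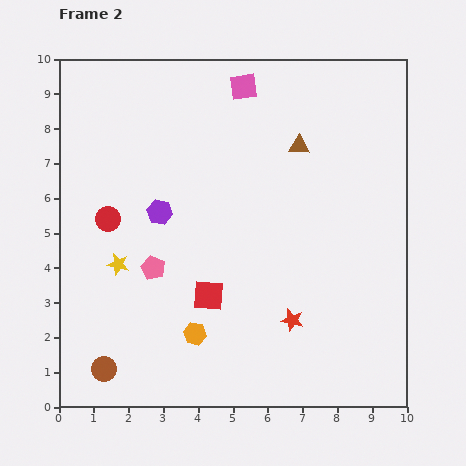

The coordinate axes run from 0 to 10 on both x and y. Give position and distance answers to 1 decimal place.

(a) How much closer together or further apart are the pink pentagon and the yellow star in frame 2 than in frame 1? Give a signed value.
-0.5

Distance in frame 1: 1.5. Distance in frame 2: 1.0.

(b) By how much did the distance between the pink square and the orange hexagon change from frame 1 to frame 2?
-0.9

Distance in frame 1: 8.1. Distance in frame 2: 7.2.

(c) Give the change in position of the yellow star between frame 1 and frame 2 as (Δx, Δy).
(0.7, 0.9)

The yellow star was at (1.0, 3.2) in frame 1 and (1.7, 4.1) in frame 2.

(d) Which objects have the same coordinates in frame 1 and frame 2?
the pink square, the brown circle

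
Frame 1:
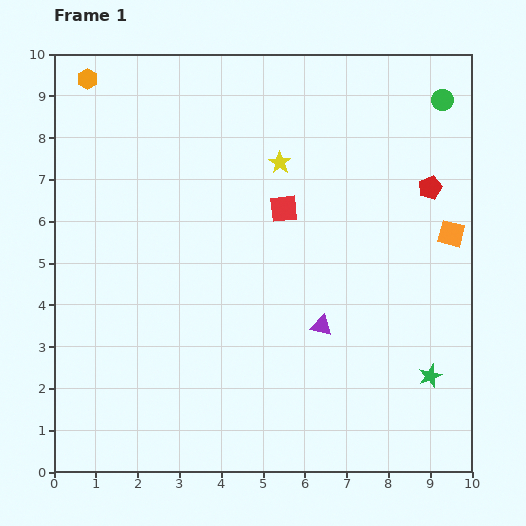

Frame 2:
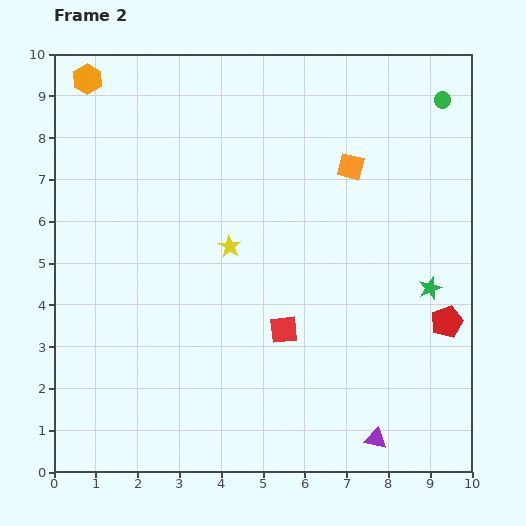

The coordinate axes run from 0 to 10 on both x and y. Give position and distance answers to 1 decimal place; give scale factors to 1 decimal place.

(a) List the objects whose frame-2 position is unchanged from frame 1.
the orange hexagon, the green circle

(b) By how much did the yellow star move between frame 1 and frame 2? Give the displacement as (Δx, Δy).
(-1.2, -2.0)

The yellow star was at (5.4, 7.4) in frame 1 and (4.2, 5.4) in frame 2.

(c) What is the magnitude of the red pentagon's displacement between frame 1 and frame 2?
3.2

The red pentagon moved from (9.0, 6.8) to (9.4, 3.6), a distance of √(0.4² + 3.2²) ≈ 3.2.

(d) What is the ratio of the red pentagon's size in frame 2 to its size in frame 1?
1.4×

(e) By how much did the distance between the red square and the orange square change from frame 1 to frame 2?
+0.2

Distance in frame 1: 4.0. Distance in frame 2: 4.2.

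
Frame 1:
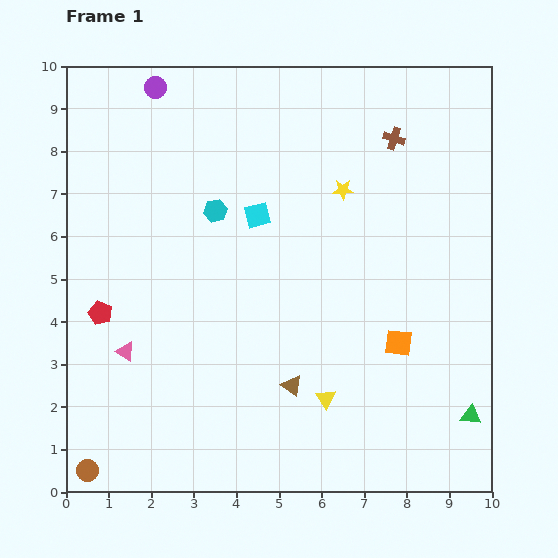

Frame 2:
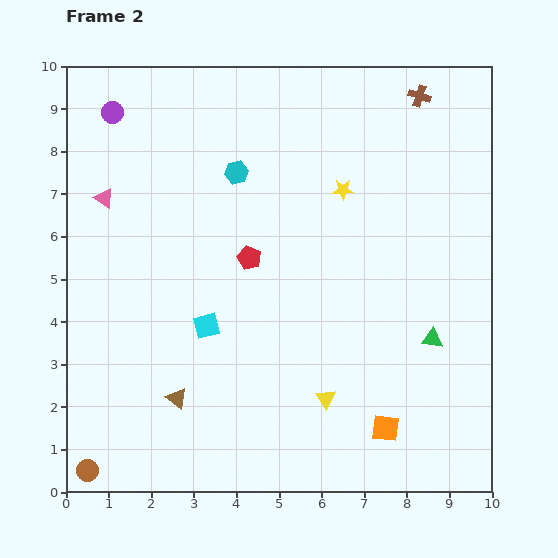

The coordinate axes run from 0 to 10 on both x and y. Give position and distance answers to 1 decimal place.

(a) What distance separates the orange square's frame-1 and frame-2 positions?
2.0

The orange square moved from (7.8, 3.5) to (7.5, 1.5), a distance of √(0.3² + 2.0²) ≈ 2.0.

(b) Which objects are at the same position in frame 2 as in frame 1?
the brown circle, the yellow triangle, the yellow star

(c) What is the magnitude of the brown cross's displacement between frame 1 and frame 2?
1.2

The brown cross moved from (7.7, 8.3) to (8.3, 9.3), a distance of √(0.6² + 1.0²) ≈ 1.2.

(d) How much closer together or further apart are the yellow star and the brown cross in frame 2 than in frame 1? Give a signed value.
+1.1

Distance in frame 1: 1.7. Distance in frame 2: 2.8.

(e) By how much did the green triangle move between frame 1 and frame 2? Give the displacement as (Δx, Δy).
(-0.9, 1.8)

The green triangle was at (9.5, 1.8) in frame 1 and (8.6, 3.6) in frame 2.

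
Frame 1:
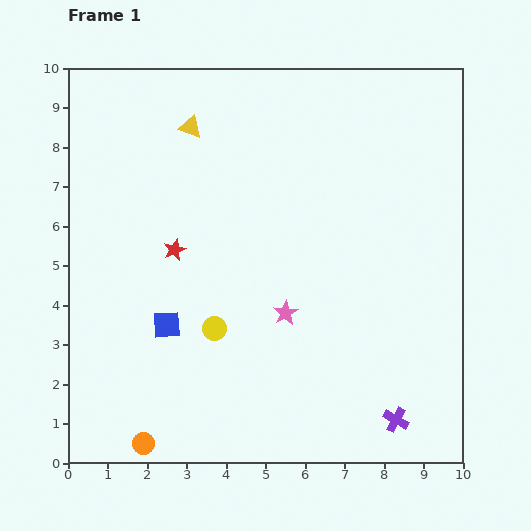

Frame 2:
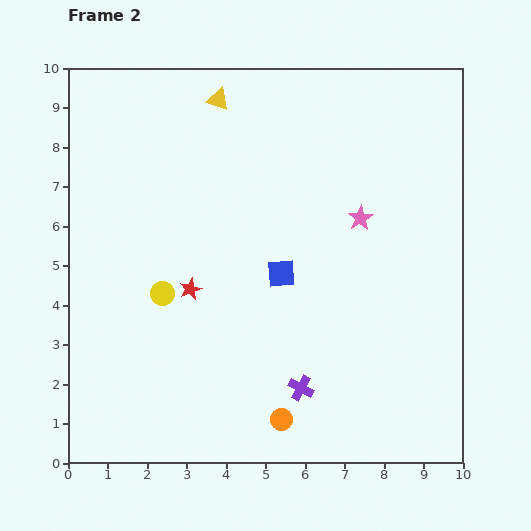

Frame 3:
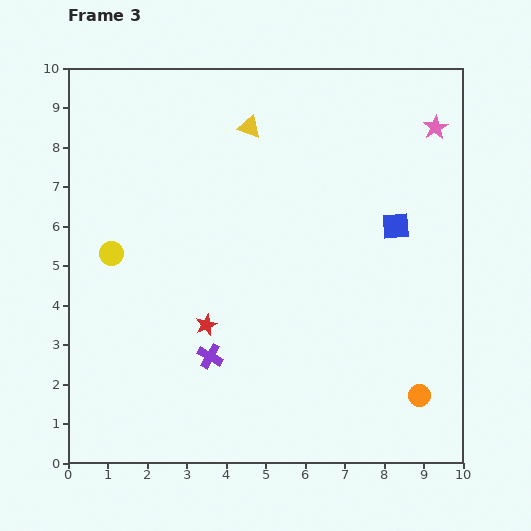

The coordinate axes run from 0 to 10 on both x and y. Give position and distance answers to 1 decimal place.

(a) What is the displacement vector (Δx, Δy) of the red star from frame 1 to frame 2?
(0.4, -1.0)

The red star was at (2.7, 5.4) in frame 1 and (3.1, 4.4) in frame 2.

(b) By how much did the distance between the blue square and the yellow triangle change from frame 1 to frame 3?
-0.5

Distance in frame 1: 5.0. Distance in frame 3: 4.5.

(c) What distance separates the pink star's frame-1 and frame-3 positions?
6.0

The pink star moved from (5.5, 3.8) to (9.3, 8.5), a distance of √(3.8² + 4.7²) ≈ 6.0.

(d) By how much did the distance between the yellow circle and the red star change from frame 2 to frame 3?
+2.3

Distance in frame 2: 0.7. Distance in frame 3: 3.0.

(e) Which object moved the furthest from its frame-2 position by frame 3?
the orange circle

(moved 3.6; next 3.1)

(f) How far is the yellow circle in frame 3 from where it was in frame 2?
1.6

The yellow circle moved from (2.4, 4.3) to (1.1, 5.3), a distance of √(1.3² + 1.0²) ≈ 1.6.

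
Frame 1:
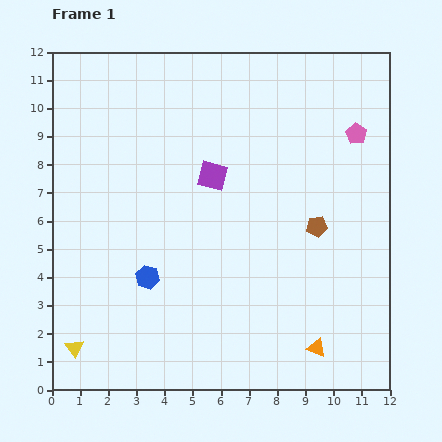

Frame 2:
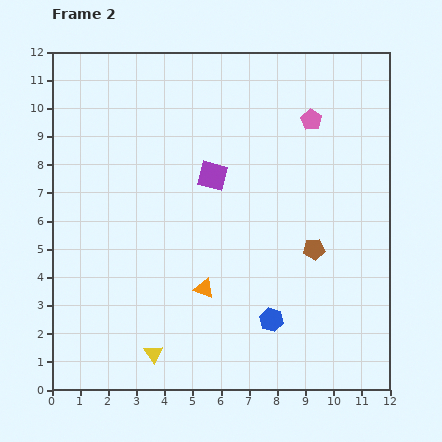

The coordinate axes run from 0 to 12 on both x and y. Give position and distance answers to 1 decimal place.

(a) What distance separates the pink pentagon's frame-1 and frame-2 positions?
1.7

The pink pentagon moved from (10.8, 9.1) to (9.2, 9.6), a distance of √(1.6² + 0.5²) ≈ 1.7.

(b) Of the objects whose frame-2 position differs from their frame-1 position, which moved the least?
the brown pentagon

(moved 0.8)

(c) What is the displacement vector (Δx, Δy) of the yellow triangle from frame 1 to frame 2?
(2.8, -0.2)

The yellow triangle was at (0.8, 1.5) in frame 1 and (3.6, 1.3) in frame 2.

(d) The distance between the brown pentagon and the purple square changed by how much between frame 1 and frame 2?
+0.3

Distance in frame 1: 4.1. Distance in frame 2: 4.4.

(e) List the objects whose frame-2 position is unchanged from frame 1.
the purple square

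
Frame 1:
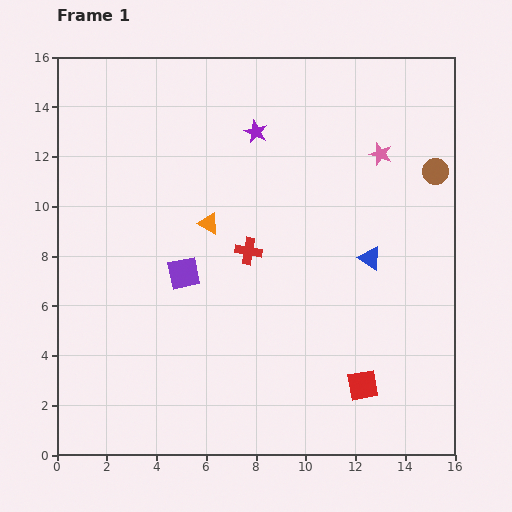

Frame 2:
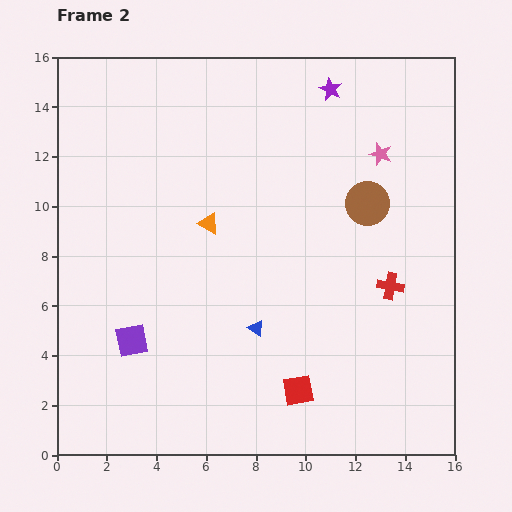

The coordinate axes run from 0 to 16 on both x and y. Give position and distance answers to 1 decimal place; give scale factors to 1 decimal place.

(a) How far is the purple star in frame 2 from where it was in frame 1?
3.4

The purple star moved from (8.0, 13.0) to (11.0, 14.7), a distance of √(3.0² + 1.7²) ≈ 3.4.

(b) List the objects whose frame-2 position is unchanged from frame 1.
the pink star, the orange triangle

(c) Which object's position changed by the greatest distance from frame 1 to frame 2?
the red cross

(moved 5.9; next 5.4)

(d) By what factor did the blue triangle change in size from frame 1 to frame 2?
0.7×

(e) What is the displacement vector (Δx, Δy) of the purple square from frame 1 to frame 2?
(-2.1, -2.7)

The purple square was at (5.1, 7.3) in frame 1 and (3.0, 4.6) in frame 2.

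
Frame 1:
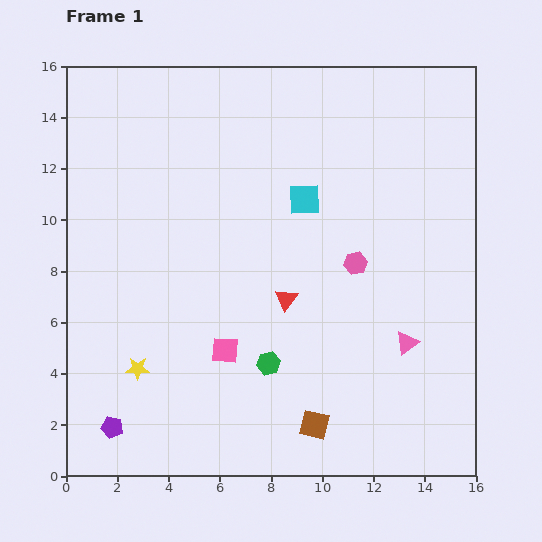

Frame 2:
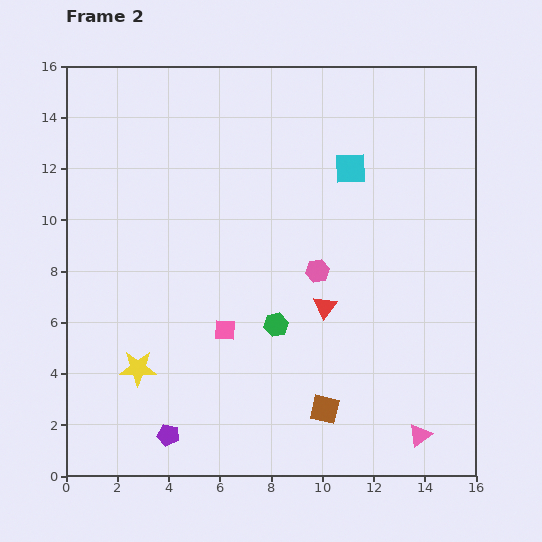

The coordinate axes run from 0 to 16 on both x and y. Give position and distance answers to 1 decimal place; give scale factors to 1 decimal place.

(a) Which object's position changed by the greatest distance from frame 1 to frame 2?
the pink triangle

(moved 3.6; next 2.2)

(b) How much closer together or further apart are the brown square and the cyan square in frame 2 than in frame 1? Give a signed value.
+0.7

Distance in frame 1: 8.8. Distance in frame 2: 9.5.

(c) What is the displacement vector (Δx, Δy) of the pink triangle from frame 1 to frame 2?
(0.5, -3.6)

The pink triangle was at (13.3, 5.2) in frame 1 and (13.8, 1.6) in frame 2.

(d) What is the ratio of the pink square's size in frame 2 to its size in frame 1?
0.8×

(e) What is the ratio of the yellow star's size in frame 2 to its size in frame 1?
1.5×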